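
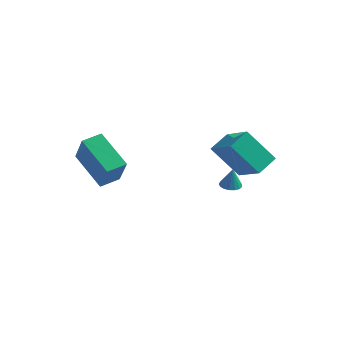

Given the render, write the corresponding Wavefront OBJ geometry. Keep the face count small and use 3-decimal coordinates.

v -4.783 -2.72 2.12
v -3.902 -3.425 3.673
v -4.352 -1.78 2.302
v -3.471 -2.484 3.855
v -3.049 -3.276 0.885
v -2.168 -3.98 2.438
v -2.618 -2.335 1.067
v -1.737 -3.04 2.62
v -0.084 1.502 2.043
v 1.386 0.809 2.927
v 0.134 2.629 2.564
v 1.604 1.935 3.448
v 1.156 2.025 0.392
v 2.626 1.331 1.276
v 1.374 3.151 0.913
v 2.844 2.458 1.797
v 0.025 3.21 -1.15
v 0.464 2.871 -1.22
v 0.175 3.17 -0.01
v 0.571 3.116 -1.225
v 0.553 3.383 -1.213
v 0.414 3.611 -1.187
v 0.186 3.747 -1.152
v -0.08 3.76 -1.116
v -0.321 3.647 -1.088
v -0.483 3.434 -1.074
v -0.529 3.17 -1.078
v -0.448 2.915 -1.098
v -0.259 2.728 -1.129
v -0.005 2.651 -1.166
v 0.256 2.703 -1.199
f 2 4 1
f 5 2 1
f 1 4 3
f 3 5 1
f 2 8 4
f 6 2 5
f 6 8 2
f 4 8 3
f 7 5 3
f 3 8 7
f 7 6 5
f 8 6 7
f 10 12 9
f 13 10 9
f 9 12 11
f 11 13 9
f 10 16 12
f 14 10 13
f 14 16 10
f 12 16 11
f 15 13 11
f 11 16 15
f 15 14 13
f 16 14 15
f 18 17 20
f 18 20 19
f 20 17 21
f 20 21 19
f 21 17 22
f 21 22 19
f 22 17 23
f 22 23 19
f 23 17 24
f 23 24 19
f 24 17 25
f 24 25 19
f 25 17 26
f 25 26 19
f 26 17 27
f 26 27 19
f 27 17 28
f 27 28 19
f 28 17 29
f 28 29 19
f 29 17 30
f 29 30 19
f 30 17 31
f 30 31 19
f 31 17 18
f 31 18 19



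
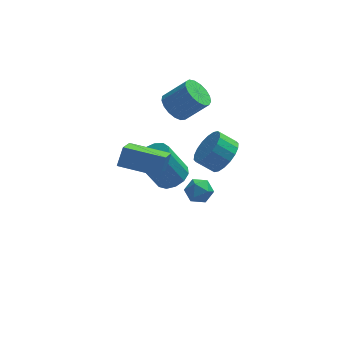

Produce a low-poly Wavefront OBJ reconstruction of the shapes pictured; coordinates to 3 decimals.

v -2.041 -0.653 -1.353
v -1.257 -0.423 -0.929
v -2.196 -0.518 0.857
v -2.979 -0.747 0.433
v -1.502 0.021 -1.034
v -2.441 -0.073 0.752
v -1.918 0.252 -1.241
v -2.857 0.158 0.545
v -2.373 0.195 -1.483
v -3.311 0.101 0.303
v -2.722 -0.131 -1.684
v -3.661 -0.225 0.102
v -2.855 -0.622 -1.78
v -3.794 -0.717 0.006
v -2.73 -1.124 -1.74
v -3.668 -1.218 0.046
v -2.385 -1.476 -1.578
v -3.324 -1.57 0.208
v -1.932 -1.566 -1.344
v -2.87 -1.661 0.442
v -1.512 -1.367 -1.113
v -2.451 -1.461 0.673
v -1.261 -0.941 -0.958
v -2.2 -1.035 0.828
v 0.447 -1.696 0.983
v 0.859 -2.329 1.698
v -0.015 -2.137 2.372
v -0.427 -1.504 1.657
v 1.036 -1.916 1.812
v 0.162 -1.725 2.485
v 1.097 -1.46 1.761
v 0.222 -1.269 2.434
v 1.029 -1.051 1.556
v 0.154 -0.86 2.229
v 0.846 -0.769 1.238
v -0.029 -0.578 1.911
v 0.583 -0.671 0.869
v -0.291 -0.48 1.542
v 0.294 -0.776 0.523
v -0.58 -0.584 1.196
v 0.035 -1.063 0.268
v -0.839 -0.871 0.942
v -0.142 -1.475 0.155
v -1.016 -1.284 0.828
v -0.202 -1.931 0.206
v -1.077 -1.74 0.879
v -0.134 -2.34 0.411
v -1.009 -2.149 1.084
v 0.049 -2.622 0.729
v -0.826 -2.431 1.402
v 0.311 -2.72 1.098
v -0.563 -2.529 1.771
v 0.6 -2.616 1.444
v -0.274 -2.424 2.117
v -4.484 -2.429 1.636
v -4.851 -4.165 2.904
v -4.162 -1.872 2.491
v -4.529 -3.608 3.759
v -2.531 -3.072 1.321
v -2.898 -4.808 2.589
v -2.209 -2.515 2.176
v -2.576 -4.251 3.444
v -1.756 1.945 1.751
v -1.299 2.615 1.34
v -0.127 2.526 2.497
v -0.584 1.855 2.909
v -1.56 2.823 1.62
v -0.388 2.734 2.778
v -1.866 2.83 1.93
v -0.693 2.741 3.088
v -2.146 2.634 2.2
v -0.974 2.545 3.357
v -2.338 2.28 2.366
v -1.165 2.191 3.523
v -2.396 1.849 2.392
v -1.223 1.76 3.549
v -2.307 1.44 2.271
v -1.135 1.351 3.428
v -2.093 1.146 2.031
v -0.92 1.057 3.188
v -1.801 1.036 1.727
v -0.628 0.947 2.884
v -1.499 1.134 1.428
v -0.326 1.045 2.586
v -1.256 1.417 1.204
v -0.083 1.328 2.361
v -1.128 1.821 1.105
v 0.045 1.732 2.262
v -1.143 2.254 1.154
v 0.029 2.165 2.311
v -0.294 1.137 -3.821
v 0.139 0.453 -3.829
v -1.379 0.447 -3.571
v -0.946 -0.237 -3.579
v -0.846 0.298 -2.98
v -0.175 0.724 -3.134
v -1.065 0.176 -4.266
v -0.394 0.602 -4.42
v -0.338 -0.141 -4.105
v -0.202 -0.066 -3.31
v -1.038 0.966 -4.09
v -0.902 1.041 -3.295
f 2 1 5
f 2 5 3
f 3 5 6
f 3 6 4
f 5 1 7
f 5 7 6
f 6 7 8
f 6 8 4
f 7 1 9
f 7 9 8
f 8 9 10
f 8 10 4
f 9 1 11
f 9 11 10
f 10 11 12
f 10 12 4
f 11 1 13
f 11 13 12
f 12 13 14
f 12 14 4
f 13 1 15
f 13 15 14
f 14 15 16
f 14 16 4
f 15 1 17
f 15 17 16
f 16 17 18
f 16 18 4
f 17 1 19
f 17 19 18
f 18 19 20
f 18 20 4
f 19 1 21
f 19 21 20
f 20 21 22
f 20 22 4
f 21 1 23
f 21 23 22
f 22 23 24
f 22 24 4
f 23 1 2
f 23 2 24
f 24 2 3
f 24 3 4
f 26 25 29
f 26 29 27
f 27 29 30
f 27 30 28
f 29 25 31
f 29 31 30
f 30 31 32
f 30 32 28
f 31 25 33
f 31 33 32
f 32 33 34
f 32 34 28
f 33 25 35
f 33 35 34
f 34 35 36
f 34 36 28
f 35 25 37
f 35 37 36
f 36 37 38
f 36 38 28
f 37 25 39
f 37 39 38
f 38 39 40
f 38 40 28
f 39 25 41
f 39 41 40
f 40 41 42
f 40 42 28
f 41 25 43
f 41 43 42
f 42 43 44
f 42 44 28
f 43 25 45
f 43 45 44
f 44 45 46
f 44 46 28
f 45 25 47
f 45 47 46
f 46 47 48
f 46 48 28
f 47 25 49
f 47 49 48
f 48 49 50
f 48 50 28
f 49 25 51
f 49 51 50
f 50 51 52
f 50 52 28
f 51 25 53
f 51 53 52
f 52 53 54
f 52 54 28
f 53 25 26
f 53 26 54
f 54 26 27
f 54 27 28
f 56 58 55
f 59 56 55
f 55 58 57
f 57 59 55
f 56 62 58
f 60 56 59
f 60 62 56
f 58 62 57
f 61 59 57
f 57 62 61
f 61 60 59
f 62 60 61
f 64 63 67
f 64 67 65
f 65 67 68
f 65 68 66
f 67 63 69
f 67 69 68
f 68 69 70
f 68 70 66
f 69 63 71
f 69 71 70
f 70 71 72
f 70 72 66
f 71 63 73
f 71 73 72
f 72 73 74
f 72 74 66
f 73 63 75
f 73 75 74
f 74 75 76
f 74 76 66
f 75 63 77
f 75 77 76
f 76 77 78
f 76 78 66
f 77 63 79
f 77 79 78
f 78 79 80
f 78 80 66
f 79 63 81
f 79 81 80
f 80 81 82
f 80 82 66
f 81 63 83
f 81 83 82
f 82 83 84
f 82 84 66
f 83 63 85
f 83 85 84
f 84 85 86
f 84 86 66
f 85 63 87
f 85 87 86
f 86 87 88
f 86 88 66
f 87 63 89
f 87 89 88
f 88 89 90
f 88 90 66
f 89 63 64
f 89 64 90
f 90 64 65
f 90 65 66
f 91 102 96
f 91 96 92
f 91 92 98
f 91 98 101
f 91 101 102
f 92 96 100
f 96 102 95
f 102 101 93
f 101 98 97
f 98 92 99
f 94 100 95
f 94 95 93
f 94 93 97
f 94 97 99
f 94 99 100
f 95 100 96
f 93 95 102
f 97 93 101
f 99 97 98
f 100 99 92



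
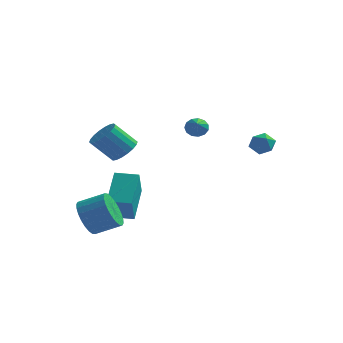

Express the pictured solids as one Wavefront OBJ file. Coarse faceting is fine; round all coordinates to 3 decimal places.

v -3.906 -3.02 -3.927
v -3.416 -3.549 -4.676
v -2.184 -3.249 -4.083
v -2.674 -2.72 -3.333
v -3.429 -3.177 -4.838
v -2.197 -2.877 -4.244
v -3.515 -2.781 -4.86
v -2.283 -2.481 -4.267
v -3.66 -2.421 -4.741
v -2.428 -2.121 -4.147
v -3.842 -2.153 -4.497
v -2.61 -1.853 -3.904
v -4.035 -2.016 -4.167
v -2.803 -1.716 -3.573
v -4.207 -2.033 -3.8
v -2.975 -1.733 -3.207
v -4.334 -2.199 -3.452
v -3.102 -1.899 -2.859
v -4.396 -2.491 -3.177
v -3.164 -2.191 -2.584
v -4.383 -2.863 -3.016
v -3.151 -2.563 -2.422
v -4.297 -3.259 -2.993
v -3.065 -2.959 -2.4
v -4.152 -3.619 -3.113
v -2.92 -3.319 -2.519
v -3.97 -3.887 -3.356
v -2.738 -3.587 -2.763
v -3.777 -4.024 -3.687
v -2.545 -3.724 -3.093
v -3.605 -4.007 -4.053
v -2.373 -3.707 -3.46
v -3.478 -3.841 -4.401
v -2.246 -3.541 -3.808
v -2.579 -1.44 -0.011
v -1.936 -1.589 0.475
v -2.879 -1.99 1.598
v -3.521 -1.84 1.111
v -2.007 -1.238 0.541
v -2.95 -1.639 1.664
v -2.191 -0.926 0.497
v -3.134 -1.327 1.62
v -2.453 -0.716 0.353
v -3.396 -1.117 1.476
v -2.739 -0.649 0.136
v -3.682 -1.05 1.259
v -2.993 -0.739 -0.109
v -3.936 -1.14 1.013
v -3.165 -0.968 -0.336
v -4.108 -1.368 0.787
v -3.221 -1.29 -0.498
v -4.164 -1.691 0.625
v -3.15 -1.641 -0.564
v -4.093 -2.042 0.559
v -2.966 -1.953 -0.52
v -3.909 -2.354 0.603
v -2.704 -2.163 -0.376
v -3.647 -2.564 0.747
v -2.418 -2.23 -0.159
v -3.361 -2.631 0.964
v -2.164 -2.14 0.087
v -3.107 -2.541 1.209
v -1.992 -1.912 0.313
v -2.935 -2.312 1.436
v 2.534 3.326 -0.904
v 3.239 3.21 -0.91
v 2.441 2.71 0.07
v 3.146 2.594 0.064
v 2.893 3.25 0.193
v 2.95 3.631 -0.41
v 2.73 2.289 -0.43
v 2.787 2.67 -1.033
v 3.36 2.569 -0.617
v 3.461 3.163 -0.232
v 2.219 2.757 -0.608
v 2.32 3.351 -0.223
v 0.927 -1.444 1.812
v 1.463 -1.353 1.68
v 1.233 -2.416 2.388
v 1.413 -1.206 1.954
v 1.209 -1.135 2.184
v 0.915 -1.162 2.296
v 0.625 -1.278 2.254
v 0.43 -1.447 2.072
v 0.393 -1.616 1.807
v 0.526 -1.73 1.544
v 0.786 -1.753 1.367
v 1.09 -1.678 1.33
v 1.342 -1.529 1.447
v -3.719 -0.431 -4.816
v -3.447 -1.55 -3.343
v -3.915 1.193 -3.548
v -3.642 0.074 -2.074
v -2.538 -0.234 -4.886
v -2.265 -1.353 -3.412
v -2.733 1.39 -3.617
v -2.461 0.271 -2.144
f 2 1 5
f 2 5 3
f 3 5 6
f 3 6 4
f 5 1 7
f 5 7 6
f 6 7 8
f 6 8 4
f 7 1 9
f 7 9 8
f 8 9 10
f 8 10 4
f 9 1 11
f 9 11 10
f 10 11 12
f 10 12 4
f 11 1 13
f 11 13 12
f 12 13 14
f 12 14 4
f 13 1 15
f 13 15 14
f 14 15 16
f 14 16 4
f 15 1 17
f 15 17 16
f 16 17 18
f 16 18 4
f 17 1 19
f 17 19 18
f 18 19 20
f 18 20 4
f 19 1 21
f 19 21 20
f 20 21 22
f 20 22 4
f 21 1 23
f 21 23 22
f 22 23 24
f 22 24 4
f 23 1 25
f 23 25 24
f 24 25 26
f 24 26 4
f 25 1 27
f 25 27 26
f 26 27 28
f 26 28 4
f 27 1 29
f 27 29 28
f 28 29 30
f 28 30 4
f 29 1 31
f 29 31 30
f 30 31 32
f 30 32 4
f 31 1 33
f 31 33 32
f 32 33 34
f 32 34 4
f 33 1 2
f 33 2 34
f 34 2 3
f 34 3 4
f 36 35 39
f 36 39 37
f 37 39 40
f 37 40 38
f 39 35 41
f 39 41 40
f 40 41 42
f 40 42 38
f 41 35 43
f 41 43 42
f 42 43 44
f 42 44 38
f 43 35 45
f 43 45 44
f 44 45 46
f 44 46 38
f 45 35 47
f 45 47 46
f 46 47 48
f 46 48 38
f 47 35 49
f 47 49 48
f 48 49 50
f 48 50 38
f 49 35 51
f 49 51 50
f 50 51 52
f 50 52 38
f 51 35 53
f 51 53 52
f 52 53 54
f 52 54 38
f 53 35 55
f 53 55 54
f 54 55 56
f 54 56 38
f 55 35 57
f 55 57 56
f 56 57 58
f 56 58 38
f 57 35 59
f 57 59 58
f 58 59 60
f 58 60 38
f 59 35 61
f 59 61 60
f 60 61 62
f 60 62 38
f 61 35 63
f 61 63 62
f 62 63 64
f 62 64 38
f 63 35 36
f 63 36 64
f 64 36 37
f 64 37 38
f 65 76 70
f 65 70 66
f 65 66 72
f 65 72 75
f 65 75 76
f 66 70 74
f 70 76 69
f 76 75 67
f 75 72 71
f 72 66 73
f 68 74 69
f 68 69 67
f 68 67 71
f 68 71 73
f 68 73 74
f 69 74 70
f 67 69 76
f 71 67 75
f 73 71 72
f 74 73 66
f 78 77 80
f 78 80 79
f 80 77 81
f 80 81 79
f 81 77 82
f 81 82 79
f 82 77 83
f 82 83 79
f 83 77 84
f 83 84 79
f 84 77 85
f 84 85 79
f 85 77 86
f 85 86 79
f 86 77 87
f 86 87 79
f 87 77 88
f 87 88 79
f 88 77 89
f 88 89 79
f 89 77 78
f 89 78 79
f 91 93 90
f 94 91 90
f 90 93 92
f 92 94 90
f 91 97 93
f 95 91 94
f 95 97 91
f 93 97 92
f 96 94 92
f 92 97 96
f 96 95 94
f 97 95 96



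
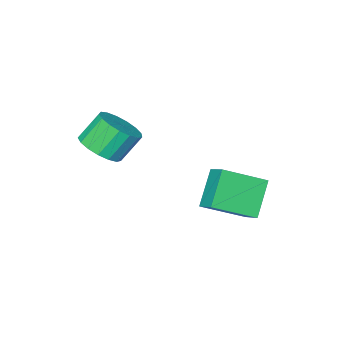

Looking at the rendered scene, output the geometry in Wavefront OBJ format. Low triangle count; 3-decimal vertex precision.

v -2.513 -0.735 -2.384
v -2.258 0.235 -1.763
v -1.37 -0.135 -3.792
v -1.115 0.835 -3.171
v -0.885 -1.735 -1.489
v -0.63 -0.765 -0.868
v 0.258 -1.135 -2.897
v 0.513 -0.165 -2.276
v 3.371 -3.595 0.736
v 3.969 -4.205 1.328
v 3.108 -3.915 2.497
v 2.509 -3.305 1.904
v 4.178 -3.755 1.371
v 3.317 -3.466 2.539
v 4.202 -3.269 1.268
v 3.341 -2.979 2.436
v 4.036 -2.857 1.043
v 3.175 -2.568 2.212
v 3.717 -2.614 0.748
v 2.856 -2.325 1.917
v 3.319 -2.596 0.45
v 2.458 -2.307 1.619
v 2.932 -2.807 0.218
v 2.071 -2.517 1.386
v 2.646 -3.198 0.104
v 1.785 -2.908 1.272
v 2.526 -3.68 0.135
v 1.665 -3.39 1.303
v 2.599 -4.143 0.303
v 1.738 -3.853 1.472
v 2.849 -4.48 0.571
v 1.988 -4.19 1.739
v 3.219 -4.614 0.877
v 2.358 -4.324 2.045
v 3.623 -4.515 1.15
v 2.762 -4.225 2.318
f 2 4 1
f 5 2 1
f 1 4 3
f 3 5 1
f 2 8 4
f 6 2 5
f 6 8 2
f 4 8 3
f 7 5 3
f 3 8 7
f 7 6 5
f 8 6 7
f 10 9 13
f 10 13 11
f 11 13 14
f 11 14 12
f 13 9 15
f 13 15 14
f 14 15 16
f 14 16 12
f 15 9 17
f 15 17 16
f 16 17 18
f 16 18 12
f 17 9 19
f 17 19 18
f 18 19 20
f 18 20 12
f 19 9 21
f 19 21 20
f 20 21 22
f 20 22 12
f 21 9 23
f 21 23 22
f 22 23 24
f 22 24 12
f 23 9 25
f 23 25 24
f 24 25 26
f 24 26 12
f 25 9 27
f 25 27 26
f 26 27 28
f 26 28 12
f 27 9 29
f 27 29 28
f 28 29 30
f 28 30 12
f 29 9 31
f 29 31 30
f 30 31 32
f 30 32 12
f 31 9 33
f 31 33 32
f 32 33 34
f 32 34 12
f 33 9 35
f 33 35 34
f 34 35 36
f 34 36 12
f 35 9 10
f 35 10 36
f 36 10 11
f 36 11 12



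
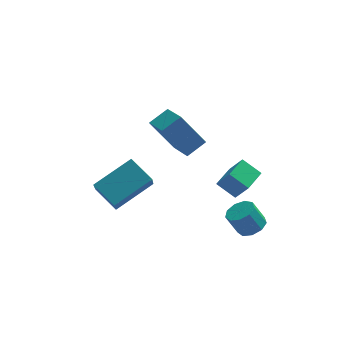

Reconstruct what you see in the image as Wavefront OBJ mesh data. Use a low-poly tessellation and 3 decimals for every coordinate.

v 3.881 -2.429 -4.251
v 4.493 -2.6 -3.914
v 3.952 -2.521 -2.891
v 3.339 -2.351 -3.229
v 4.462 -2.112 -3.968
v 3.92 -2.033 -2.946
v 4.158 -1.772 -4.155
v 3.617 -1.693 -3.132
v 3.725 -1.74 -4.387
v 3.183 -1.661 -3.364
v 3.365 -2.03 -4.556
v 2.823 -1.951 -3.533
v 3.246 -2.508 -4.582
v 2.704 -2.429 -3.559
v 3.424 -2.948 -4.453
v 2.883 -2.869 -3.43
v 3.816 -3.146 -4.23
v 3.275 -3.067 -3.208
v 4.238 -3.009 -4.017
v 3.697 -2.93 -2.995
v 1.372 1.844 -2.835
v 0.247 2.082 -1.199
v 0.869 3.312 -3.395
v -0.256 3.55 -1.759
v 2.256 2.35 -2.301
v 1.131 2.588 -0.665
v 1.753 3.818 -2.861
v 0.628 4.056 -1.225
v 3.601 -3.09 -1.057
v 2.82 -2.649 -0.456
v 3.094 -2.66 -2.032
v 2.313 -2.219 -1.431
v 4.267 -2.061 -0.949
v 3.486 -1.62 -0.348
v 3.76 -1.631 -1.924
v 2.979 -1.19 -1.323
v -2.874 -1.35 -2.223
v -2.967 -2.272 -1.134
v -1.201 -0.454 -1.322
v -1.295 -1.376 -0.233
v -2.025 -2.244 -2.907
v -2.119 -3.166 -1.818
v -0.353 -1.348 -2.006
v -0.446 -2.27 -0.917
f 2 1 5
f 2 5 3
f 3 5 6
f 3 6 4
f 5 1 7
f 5 7 6
f 6 7 8
f 6 8 4
f 7 1 9
f 7 9 8
f 8 9 10
f 8 10 4
f 9 1 11
f 9 11 10
f 10 11 12
f 10 12 4
f 11 1 13
f 11 13 12
f 12 13 14
f 12 14 4
f 13 1 15
f 13 15 14
f 14 15 16
f 14 16 4
f 15 1 17
f 15 17 16
f 16 17 18
f 16 18 4
f 17 1 19
f 17 19 18
f 18 19 20
f 18 20 4
f 19 1 2
f 19 2 20
f 20 2 3
f 20 3 4
f 22 24 21
f 25 22 21
f 21 24 23
f 23 25 21
f 22 28 24
f 26 22 25
f 26 28 22
f 24 28 23
f 27 25 23
f 23 28 27
f 27 26 25
f 28 26 27
f 30 32 29
f 33 30 29
f 29 32 31
f 31 33 29
f 30 36 32
f 34 30 33
f 34 36 30
f 32 36 31
f 35 33 31
f 31 36 35
f 35 34 33
f 36 34 35
f 38 40 37
f 41 38 37
f 37 40 39
f 39 41 37
f 38 44 40
f 42 38 41
f 42 44 38
f 40 44 39
f 43 41 39
f 39 44 43
f 43 42 41
f 44 42 43



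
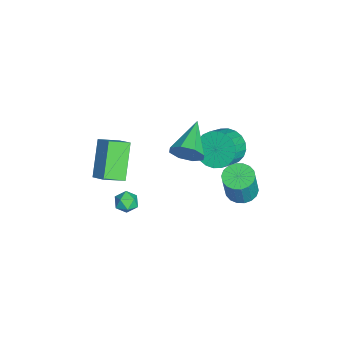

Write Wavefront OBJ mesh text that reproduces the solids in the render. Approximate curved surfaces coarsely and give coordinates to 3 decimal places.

v 3.722 -0.895 -1.253
v 4.112 -1.354 -1.03
v 2.908 -1.526 -1.13
v 3.298 -1.985 -0.907
v 3.193 -1.457 -0.559
v 3.696 -1.066 -0.635
v 3.324 -1.814 -1.525
v 3.827 -1.423 -1.601
v 3.865 -1.921 -1.199
v 3.785 -1.701 -0.602
v 3.235 -1.179 -1.558
v 3.155 -0.959 -0.961
v 1.472 1.348 0.595
v 1.834 1.729 1.326
v -0.392 1.832 1.265
v 1.762 2.174 0.805
v 1.521 2.135 0.161
v 1.251 1.636 -0.229
v 1.111 0.968 -0.136
v 1.183 0.522 0.384
v 1.424 0.561 1.028
v 1.694 1.061 1.418
v -2.024 3.268 -2.595
v -1.281 3.555 -3.31
v -0.313 3.018 -2.52
v -1.056 2.732 -1.805
v -1.294 3.893 -3.066
v -0.326 3.356 -2.275
v -1.417 4.136 -2.75
v -0.449 3.599 -1.959
v -1.633 4.247 -2.41
v -0.665 3.71 -1.62
v -1.908 4.209 -2.098
v -0.94 3.672 -1.308
v -2.201 4.028 -1.863
v -1.233 3.491 -1.072
v -2.467 3.731 -1.738
v -1.499 3.194 -0.948
v -2.666 3.364 -1.744
v -1.698 2.827 -0.954
v -2.767 2.982 -1.88
v -1.799 2.445 -1.09
v -2.754 2.644 -2.125
v -1.786 2.107 -1.334
v -2.631 2.401 -2.441
v -1.663 1.864 -1.65
v -2.415 2.29 -2.78
v -1.447 1.753 -1.99
v -2.14 2.328 -3.092
v -1.172 1.791 -2.302
v -1.847 2.509 -3.328
v -0.879 1.972 -2.537
v -1.581 2.806 -3.452
v -0.613 2.269 -2.662
v -1.382 3.173 -3.446
v -0.414 2.636 -2.656
v 0.339 -2.164 -2.766
v 0.718 -3.196 -2.261
v -1.147 -1.958 -1.225
v -0.768 -2.99 -0.721
v 1.068 -1.59 -2.139
v 1.447 -2.622 -1.635
v -0.418 -1.384 -0.599
v -0.039 -2.416 -0.094
v 0.089 4.04 -3.941
v 0.885 4.172 -4.135
v 1.328 3.971 -2.454
v 0.531 3.84 -2.259
v 0.761 4.512 -4.061
v 1.204 4.312 -2.38
v 0.503 4.759 -3.964
v 0.946 4.558 -2.283
v 0.164 4.863 -3.862
v 0.607 4.663 -2.181
v -0.19 4.804 -3.776
v 0.253 4.604 -2.095
v -0.489 4.594 -3.722
v -0.046 4.394 -2.041
v -0.674 4.275 -3.712
v -0.231 4.074 -2.031
v -0.708 3.909 -3.746
v -0.265 3.708 -2.065
v -0.584 3.568 -3.82
v -0.141 3.368 -2.139
v -0.326 3.322 -3.917
v 0.117 3.121 -2.236
v 0.013 3.217 -4.019
v 0.456 3.017 -2.338
v 0.367 3.276 -4.105
v 0.81 3.076 -2.424
v 0.666 3.486 -4.159
v 1.109 3.286 -2.478
v 0.851 3.806 -4.169
v 1.294 3.605 -2.488
f 1 12 6
f 1 6 2
f 1 2 8
f 1 8 11
f 1 11 12
f 2 6 10
f 6 12 5
f 12 11 3
f 11 8 7
f 8 2 9
f 4 10 5
f 4 5 3
f 4 3 7
f 4 7 9
f 4 9 10
f 5 10 6
f 3 5 12
f 7 3 11
f 9 7 8
f 10 9 2
f 14 13 16
f 14 16 15
f 16 13 17
f 16 17 15
f 17 13 18
f 17 18 15
f 18 13 19
f 18 19 15
f 19 13 20
f 19 20 15
f 20 13 21
f 20 21 15
f 21 13 22
f 21 22 15
f 22 13 14
f 22 14 15
f 24 23 27
f 24 27 25
f 25 27 28
f 25 28 26
f 27 23 29
f 27 29 28
f 28 29 30
f 28 30 26
f 29 23 31
f 29 31 30
f 30 31 32
f 30 32 26
f 31 23 33
f 31 33 32
f 32 33 34
f 32 34 26
f 33 23 35
f 33 35 34
f 34 35 36
f 34 36 26
f 35 23 37
f 35 37 36
f 36 37 38
f 36 38 26
f 37 23 39
f 37 39 38
f 38 39 40
f 38 40 26
f 39 23 41
f 39 41 40
f 40 41 42
f 40 42 26
f 41 23 43
f 41 43 42
f 42 43 44
f 42 44 26
f 43 23 45
f 43 45 44
f 44 45 46
f 44 46 26
f 45 23 47
f 45 47 46
f 46 47 48
f 46 48 26
f 47 23 49
f 47 49 48
f 48 49 50
f 48 50 26
f 49 23 51
f 49 51 50
f 50 51 52
f 50 52 26
f 51 23 53
f 51 53 52
f 52 53 54
f 52 54 26
f 53 23 55
f 53 55 54
f 54 55 56
f 54 56 26
f 55 23 24
f 55 24 56
f 56 24 25
f 56 25 26
f 58 60 57
f 61 58 57
f 57 60 59
f 59 61 57
f 58 64 60
f 62 58 61
f 62 64 58
f 60 64 59
f 63 61 59
f 59 64 63
f 63 62 61
f 64 62 63
f 66 65 69
f 66 69 67
f 67 69 70
f 67 70 68
f 69 65 71
f 69 71 70
f 70 71 72
f 70 72 68
f 71 65 73
f 71 73 72
f 72 73 74
f 72 74 68
f 73 65 75
f 73 75 74
f 74 75 76
f 74 76 68
f 75 65 77
f 75 77 76
f 76 77 78
f 76 78 68
f 77 65 79
f 77 79 78
f 78 79 80
f 78 80 68
f 79 65 81
f 79 81 80
f 80 81 82
f 80 82 68
f 81 65 83
f 81 83 82
f 82 83 84
f 82 84 68
f 83 65 85
f 83 85 84
f 84 85 86
f 84 86 68
f 85 65 87
f 85 87 86
f 86 87 88
f 86 88 68
f 87 65 89
f 87 89 88
f 88 89 90
f 88 90 68
f 89 65 91
f 89 91 90
f 90 91 92
f 90 92 68
f 91 65 93
f 91 93 92
f 92 93 94
f 92 94 68
f 93 65 66
f 93 66 94
f 94 66 67
f 94 67 68



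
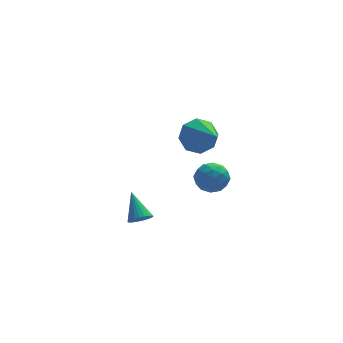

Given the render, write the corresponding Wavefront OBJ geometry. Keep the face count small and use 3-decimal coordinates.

v -3.76 -1.893 -0.795
v -3.445 -2.177 -0.444
v -3.98 -0.867 0.235
v -3.299 -2.051 -0.539
v -3.224 -1.901 -0.672
v -3.229 -1.749 -0.824
v -3.316 -1.62 -0.972
v -3.47 -1.532 -1.092
v -3.668 -1.499 -1.168
v -3.88 -1.526 -1.186
v -4.074 -1.609 -1.145
v -4.22 -1.735 -1.051
v -4.296 -1.885 -0.918
v -4.29 -2.036 -0.766
v -4.203 -2.166 -0.618
v -4.049 -2.254 -0.497
v -3.851 -2.287 -0.422
v -3.639 -2.26 -0.403
v -1.104 -1.639 2.073
v -0.674 -1.304 1.489
v -0.966 -2.796 1.511
v -0.536 -2.461 0.927
v -0.237 -2.508 1.666
v -0.322 -1.794 2.014
v -1.318 -2.306 0.986
v -1.403 -1.592 1.334
v -0.806 -1.716 0.817
v -0.138 -1.841 1.237
v -1.502 -2.259 1.763
v -0.834 -2.384 2.183
v -0.901 -1.37 1.83
v -0.739 -2.73 1.17
v -0.563 -2.758 1.604
v -0.311 -2.561 1.261
v -0.694 -1.658 2.139
v -0.441 -1.461 1.795
v -0.185 -2.169 1.9
v -1.199 -2.639 1.205
v -0.946 -2.442 0.861
v -1.329 -1.539 1.739
v -1.077 -1.342 1.396
v -1.455 -1.931 1.1
v -0.726 -1.416 1.092
v -0.645 -2.095 0.762
v -1.105 -2.005 0.797
v -1.155 -1.584 1.001
v -0.333 -1.489 1.339
v -0.252 -2.169 1.009
v -0.076 -2.197 1.443
v -0.126 -1.777 1.648
v -0.411 -1.731 0.944
v -1.388 -1.931 1.991
v -1.307 -2.611 1.661
v -1.514 -2.323 1.352
v -1.564 -1.903 1.557
v -0.995 -2.005 2.238
v -0.914 -2.684 1.908
v -0.485 -2.516 1.999
v -0.535 -2.095 2.203
v -1.229 -2.369 2.056
v -0.265 3.825 0.483
v 0.408 3.692 -0.217
v 0.265 2.215 1.297
v 0.675 4.076 0.368
v 0.392 4.314 1.021
v -0.276 4.264 1.359
v -0.938 3.958 1.183
v -1.205 3.573 0.597
v -0.922 3.336 -0.056
v -0.254 3.385 -0.393
f 2 1 4
f 2 4 3
f 4 1 5
f 4 5 3
f 5 1 6
f 5 6 3
f 6 1 7
f 6 7 3
f 7 1 8
f 7 8 3
f 8 1 9
f 8 9 3
f 9 1 10
f 9 10 3
f 10 1 11
f 10 11 3
f 11 1 12
f 11 12 3
f 12 1 13
f 12 13 3
f 13 1 14
f 13 14 3
f 14 1 15
f 14 15 3
f 15 1 16
f 15 16 3
f 16 1 17
f 16 17 3
f 17 1 18
f 17 18 3
f 18 1 2
f 18 2 3
f 19 56 35
f 56 30 59
f 35 59 24
f 56 59 35
f 19 35 31
f 35 24 36
f 31 36 20
f 35 36 31
f 19 31 40
f 31 20 41
f 40 41 26
f 31 41 40
f 19 40 52
f 40 26 55
f 52 55 29
f 40 55 52
f 19 52 56
f 52 29 60
f 56 60 30
f 52 60 56
f 20 36 47
f 36 24 50
f 47 50 28
f 36 50 47
f 24 59 37
f 59 30 58
f 37 58 23
f 59 58 37
f 30 60 57
f 60 29 53
f 57 53 21
f 60 53 57
f 29 55 54
f 55 26 42
f 54 42 25
f 55 42 54
f 26 41 46
f 41 20 43
f 46 43 27
f 41 43 46
f 22 48 34
f 48 28 49
f 34 49 23
f 48 49 34
f 22 34 32
f 34 23 33
f 32 33 21
f 34 33 32
f 22 32 39
f 32 21 38
f 39 38 25
f 32 38 39
f 22 39 44
f 39 25 45
f 44 45 27
f 39 45 44
f 22 44 48
f 44 27 51
f 48 51 28
f 44 51 48
f 23 49 37
f 49 28 50
f 37 50 24
f 49 50 37
f 21 33 57
f 33 23 58
f 57 58 30
f 33 58 57
f 25 38 54
f 38 21 53
f 54 53 29
f 38 53 54
f 27 45 46
f 45 25 42
f 46 42 26
f 45 42 46
f 28 51 47
f 51 27 43
f 47 43 20
f 51 43 47
f 62 61 64
f 62 64 63
f 64 61 65
f 64 65 63
f 65 61 66
f 65 66 63
f 66 61 67
f 66 67 63
f 67 61 68
f 67 68 63
f 68 61 69
f 68 69 63
f 69 61 70
f 69 70 63
f 70 61 62
f 70 62 63



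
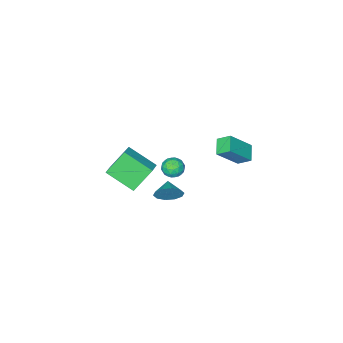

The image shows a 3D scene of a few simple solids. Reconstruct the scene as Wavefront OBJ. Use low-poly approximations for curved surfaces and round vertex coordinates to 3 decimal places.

v 0.532 -3.218 -2.914
v 1.002 -3.228 -2.101
v -0.052 -4.002 -2.586
v 0.551 -2.867 -2.043
v 0.092 -2.641 -2.317
v -0.199 -2.635 -2.82
v -0.211 -2.852 -3.359
v 0.061 -3.209 -3.728
v 0.512 -3.57 -3.786
v 0.971 -3.796 -3.511
v 1.262 -3.802 -3.008
v 1.274 -3.585 -2.47
v -0.847 -3.541 -1.064
v -0.502 -3.308 -1.71
v -0.418 -4.692 -1.25
v -0.073 -4.459 -1.896
v 0.184 -4.217 -1.214
v -0.081 -3.506 -1.099
v -0.839 -4.494 -1.861
v -1.104 -3.783 -1.746
v -0.497 -3.897 -2.202
v 0.135 -3.726 -1.802
v -1.055 -4.274 -1.158
v -0.423 -4.103 -0.758
v -0.712 -3.324 -1.371
v -0.208 -4.676 -1.589
v -0.057 -4.534 -1.189
v 0.146 -4.397 -1.568
v -0.465 -3.44 -1.012
v -0.262 -3.303 -1.391
v 0.142 -3.837 -1.1
v -0.658 -4.697 -1.569
v -0.455 -4.56 -1.948
v -1.066 -3.603 -1.392
v -0.863 -3.466 -1.771
v -1.062 -4.163 -1.86
v -0.507 -3.533 -2.039
v -0.255 -4.209 -2.148
v -0.705 -4.23 -2.128
v -0.861 -3.812 -2.061
v -0.135 -3.432 -1.804
v 0.117 -4.109 -1.913
v 0.268 -3.967 -1.513
v 0.113 -3.549 -1.445
v -0.132 -3.779 -2.093
v -1.037 -3.891 -1.047
v -0.785 -4.568 -1.156
v -1.033 -4.451 -1.515
v -1.188 -4.033 -1.447
v -0.665 -3.791 -0.812
v -0.413 -4.467 -0.921
v -0.059 -4.188 -0.899
v -0.215 -3.77 -0.832
v -0.788 -4.221 -0.867
v 3.79 -2.072 1.055
v 4.5 -3.715 1.991
v 2.668 -1.728 2.511
v 3.378 -3.371 3.447
v 4.602 -1.449 1.533
v 5.312 -3.092 2.469
v 3.48 -1.105 2.989
v 4.19 -2.748 3.925
v -4.596 -1.58 -0.064
v -3.216 -1.972 1.442
v -3.871 -0.785 -0.522
v -2.49 -1.177 0.983
v -4.17 -2.303 -0.643
v -2.789 -2.695 0.862
v -3.444 -1.508 -1.102
v -2.064 -1.9 0.404
f 2 1 4
f 2 4 3
f 4 1 5
f 4 5 3
f 5 1 6
f 5 6 3
f 6 1 7
f 6 7 3
f 7 1 8
f 7 8 3
f 8 1 9
f 8 9 3
f 9 1 10
f 9 10 3
f 10 1 11
f 10 11 3
f 11 1 12
f 11 12 3
f 12 1 2
f 12 2 3
f 13 50 29
f 50 24 53
f 29 53 18
f 50 53 29
f 13 29 25
f 29 18 30
f 25 30 14
f 29 30 25
f 13 25 34
f 25 14 35
f 34 35 20
f 25 35 34
f 13 34 46
f 34 20 49
f 46 49 23
f 34 49 46
f 13 46 50
f 46 23 54
f 50 54 24
f 46 54 50
f 14 30 41
f 30 18 44
f 41 44 22
f 30 44 41
f 18 53 31
f 53 24 52
f 31 52 17
f 53 52 31
f 24 54 51
f 54 23 47
f 51 47 15
f 54 47 51
f 23 49 48
f 49 20 36
f 48 36 19
f 49 36 48
f 20 35 40
f 35 14 37
f 40 37 21
f 35 37 40
f 16 42 28
f 42 22 43
f 28 43 17
f 42 43 28
f 16 28 26
f 28 17 27
f 26 27 15
f 28 27 26
f 16 26 33
f 26 15 32
f 33 32 19
f 26 32 33
f 16 33 38
f 33 19 39
f 38 39 21
f 33 39 38
f 16 38 42
f 38 21 45
f 42 45 22
f 38 45 42
f 17 43 31
f 43 22 44
f 31 44 18
f 43 44 31
f 15 27 51
f 27 17 52
f 51 52 24
f 27 52 51
f 19 32 48
f 32 15 47
f 48 47 23
f 32 47 48
f 21 39 40
f 39 19 36
f 40 36 20
f 39 36 40
f 22 45 41
f 45 21 37
f 41 37 14
f 45 37 41
f 56 58 55
f 59 56 55
f 55 58 57
f 57 59 55
f 56 62 58
f 60 56 59
f 60 62 56
f 58 62 57
f 61 59 57
f 57 62 61
f 61 60 59
f 62 60 61
f 64 66 63
f 67 64 63
f 63 66 65
f 65 67 63
f 64 70 66
f 68 64 67
f 68 70 64
f 66 70 65
f 69 67 65
f 65 70 69
f 69 68 67
f 70 68 69



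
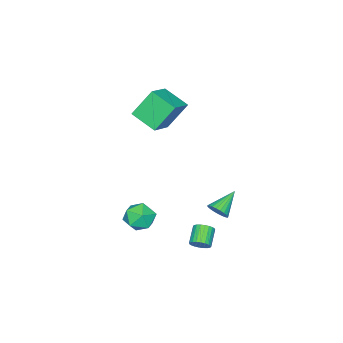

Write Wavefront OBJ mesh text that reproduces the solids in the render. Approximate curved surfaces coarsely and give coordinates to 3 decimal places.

v -3.865 -3.095 4.256
v -2.099 -2.765 5.088
v -3.831 -1.355 3.494
v -2.064 -1.025 4.326
v -2.876 -3.895 2.474
v -1.109 -3.565 3.306
v -2.841 -2.155 1.712
v -1.075 -1.825 2.544
v 0.425 -0.913 -4.627
v 1.403 -0.474 -4.253
v 0.657 -2.366 -3.527
v 1.635 -1.927 -3.153
v 0.649 -1.433 -2.879
v 0.506 -0.535 -3.559
v 1.554 -2.305 -4.221
v 1.411 -1.407 -4.901
v 2.101 -1.334 -4.002
v 1.542 -0.796 -3.173
v 0.518 -2.044 -4.607
v -0.041 -1.506 -3.778
v -0.983 2.879 -2.702
v -0.575 3.04 -2.093
v -2.517 3.041 -1.718
v -0.619 3.307 -2.205
v -0.718 3.509 -2.393
v -0.857 3.614 -2.627
v -1.015 3.608 -2.873
v -1.169 3.491 -3.093
v -1.294 3.28 -3.254
v -1.371 3.008 -3.33
v -1.39 2.717 -3.31
v -1.346 2.45 -3.198
v -1.247 2.249 -3.011
v -1.108 2.143 -2.776
v -0.95 2.149 -2.53
v -0.797 2.267 -2.31
v -0.672 2.477 -2.15
v -0.594 2.749 -2.073
v 1.082 3.071 -4.344
v 1.466 3.084 -3.807
v 0.462 2.662 -3.079
v 0.078 2.649 -3.616
v 1.368 3.322 -3.805
v 0.363 2.9 -3.077
v 1.226 3.522 -3.884
v 0.222 3.1 -3.156
v 1.063 3.653 -4.034
v 0.058 3.231 -3.306
v 0.902 3.696 -4.231
v -0.102 3.274 -3.503
v 0.769 3.643 -4.445
v -0.235 3.221 -3.717
v 0.684 3.503 -4.643
v -0.321 3.082 -3.915
v 0.659 3.298 -4.797
v -0.345 2.876 -4.069
v 0.698 3.058 -4.881
v -0.306 2.636 -4.153
v 0.797 2.82 -4.883
v -0.208 2.398 -4.155
v 0.938 2.62 -4.804
v -0.066 2.198 -4.076
v 1.102 2.489 -4.654
v 0.097 2.067 -3.926
v 1.262 2.446 -4.457
v 0.258 2.024 -3.729
v 1.395 2.499 -4.243
v 0.391 2.077 -3.515
v 1.481 2.638 -4.045
v 0.476 2.217 -3.317
v 1.505 2.844 -3.891
v 0.501 2.422 -3.163
f 2 4 1
f 5 2 1
f 1 4 3
f 3 5 1
f 2 8 4
f 6 2 5
f 6 8 2
f 4 8 3
f 7 5 3
f 3 8 7
f 7 6 5
f 8 6 7
f 9 20 14
f 9 14 10
f 9 10 16
f 9 16 19
f 9 19 20
f 10 14 18
f 14 20 13
f 20 19 11
f 19 16 15
f 16 10 17
f 12 18 13
f 12 13 11
f 12 11 15
f 12 15 17
f 12 17 18
f 13 18 14
f 11 13 20
f 15 11 19
f 17 15 16
f 18 17 10
f 22 21 24
f 22 24 23
f 24 21 25
f 24 25 23
f 25 21 26
f 25 26 23
f 26 21 27
f 26 27 23
f 27 21 28
f 27 28 23
f 28 21 29
f 28 29 23
f 29 21 30
f 29 30 23
f 30 21 31
f 30 31 23
f 31 21 32
f 31 32 23
f 32 21 33
f 32 33 23
f 33 21 34
f 33 34 23
f 34 21 35
f 34 35 23
f 35 21 36
f 35 36 23
f 36 21 37
f 36 37 23
f 37 21 38
f 37 38 23
f 38 21 22
f 38 22 23
f 40 39 43
f 40 43 41
f 41 43 44
f 41 44 42
f 43 39 45
f 43 45 44
f 44 45 46
f 44 46 42
f 45 39 47
f 45 47 46
f 46 47 48
f 46 48 42
f 47 39 49
f 47 49 48
f 48 49 50
f 48 50 42
f 49 39 51
f 49 51 50
f 50 51 52
f 50 52 42
f 51 39 53
f 51 53 52
f 52 53 54
f 52 54 42
f 53 39 55
f 53 55 54
f 54 55 56
f 54 56 42
f 55 39 57
f 55 57 56
f 56 57 58
f 56 58 42
f 57 39 59
f 57 59 58
f 58 59 60
f 58 60 42
f 59 39 61
f 59 61 60
f 60 61 62
f 60 62 42
f 61 39 63
f 61 63 62
f 62 63 64
f 62 64 42
f 63 39 65
f 63 65 64
f 64 65 66
f 64 66 42
f 65 39 67
f 65 67 66
f 66 67 68
f 66 68 42
f 67 39 69
f 67 69 68
f 68 69 70
f 68 70 42
f 69 39 71
f 69 71 70
f 70 71 72
f 70 72 42
f 71 39 40
f 71 40 72
f 72 40 41
f 72 41 42



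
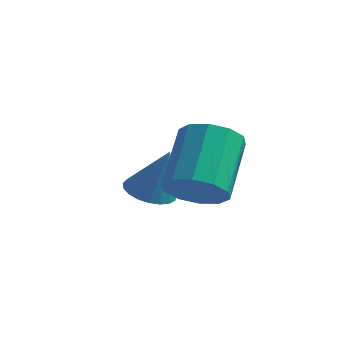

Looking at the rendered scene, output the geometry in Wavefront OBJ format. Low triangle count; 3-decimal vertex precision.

v 0.254 -0.411 -3.605
v 0.991 -0.544 -3.886
v 0.886 -0.349 -1.975
v 0.973 -0.211 -3.892
v 0.831 0.086 -3.848
v 0.589 0.298 -3.762
v 0.29 0.387 -3.649
v -0.017 0.338 -3.529
v -0.276 0.16 -3.421
v -0.444 -0.117 -3.346
v -0.491 -0.445 -3.315
v -0.41 -0.767 -3.334
v -0.213 -1.027 -3.401
v 0.064 -1.181 -3.502
v 0.373 -1.202 -3.622
v 0.662 -1.086 -3.738
v 0.881 -0.853 -3.832
v 3.112 -2.626 -2.191
v 3.876 -2.17 -2.459
v 3.453 -0.638 -1.056
v 2.688 -1.094 -0.789
v 3.439 -1.991 -2.786
v 3.016 -0.459 -1.384
v 2.877 -2.055 -2.886
v 2.454 -0.522 -1.484
v 2.404 -2.337 -2.721
v 1.981 -0.804 -1.318
v 2.202 -2.729 -2.353
v 1.778 -1.197 -0.95
v 2.347 -3.082 -1.924
v 1.924 -1.55 -0.521
v 2.784 -3.261 -1.596
v 2.361 -1.729 -0.194
v 3.346 -3.198 -1.496
v 2.923 -1.665 -0.094
v 3.819 -2.916 -1.662
v 3.396 -1.383 -0.259
v 4.022 -2.523 -2.03
v 3.598 -0.991 -0.627
f 2 1 4
f 2 4 3
f 4 1 5
f 4 5 3
f 5 1 6
f 5 6 3
f 6 1 7
f 6 7 3
f 7 1 8
f 7 8 3
f 8 1 9
f 8 9 3
f 9 1 10
f 9 10 3
f 10 1 11
f 10 11 3
f 11 1 12
f 11 12 3
f 12 1 13
f 12 13 3
f 13 1 14
f 13 14 3
f 14 1 15
f 14 15 3
f 15 1 16
f 15 16 3
f 16 1 17
f 16 17 3
f 17 1 2
f 17 2 3
f 19 18 22
f 19 22 20
f 20 22 23
f 20 23 21
f 22 18 24
f 22 24 23
f 23 24 25
f 23 25 21
f 24 18 26
f 24 26 25
f 25 26 27
f 25 27 21
f 26 18 28
f 26 28 27
f 27 28 29
f 27 29 21
f 28 18 30
f 28 30 29
f 29 30 31
f 29 31 21
f 30 18 32
f 30 32 31
f 31 32 33
f 31 33 21
f 32 18 34
f 32 34 33
f 33 34 35
f 33 35 21
f 34 18 36
f 34 36 35
f 35 36 37
f 35 37 21
f 36 18 38
f 36 38 37
f 37 38 39
f 37 39 21
f 38 18 19
f 38 19 39
f 39 19 20
f 39 20 21



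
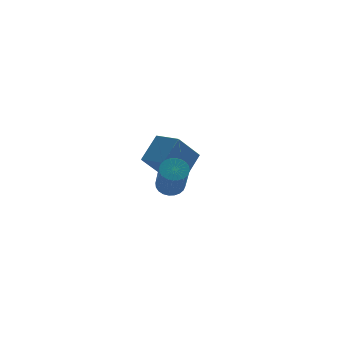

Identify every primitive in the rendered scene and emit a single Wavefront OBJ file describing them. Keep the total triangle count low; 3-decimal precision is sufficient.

v -1.946 2.361 -1.564
v -1.256 3.185 -0.636
v -2.744 3.215 -1.729
v -2.053 4.039 -0.801
v -1.027 2.981 -2.799
v -0.336 3.805 -1.871
v -1.824 3.835 -2.964
v -1.134 4.659 -2.036
v -1.916 -0.108 -1.525
v -1.596 -0.458 -1.842
v -1.585 -1.762 -0.392
v -1.904 -1.412 -0.075
v -1.44 -0.34 -1.737
v -1.429 -1.644 -0.287
v -1.356 -0.186 -1.6
v -1.345 -1.49 -0.15
v -1.357 -0.021 -1.451
v -1.346 -1.325 -0.001
v -1.443 0.131 -1.313
v -1.432 -1.173 0.136
v -1.602 0.247 -1.208
v -1.59 -1.057 0.242
v -1.807 0.309 -1.151
v -1.796 -0.996 0.299
v -2.03 0.307 -1.151
v -2.019 -0.997 0.299
v -2.235 0.242 -1.208
v -2.224 -1.062 0.242
v -2.391 0.124 -1.313
v -2.38 -1.18 0.137
v -2.475 -0.03 -1.45
v -2.464 -1.334 -0
v -2.474 -0.195 -1.599
v -2.463 -1.499 -0.149
v -2.388 -0.347 -1.736
v -2.377 -1.651 -0.287
v -2.23 -0.463 -1.842
v -2.218 -1.767 -0.392
v -2.024 -0.524 -1.899
v -2.013 -1.829 -0.449
v -1.801 -0.523 -1.899
v -1.79 -1.827 -0.449
f 2 4 1
f 5 2 1
f 1 4 3
f 3 5 1
f 2 8 4
f 6 2 5
f 6 8 2
f 4 8 3
f 7 5 3
f 3 8 7
f 7 6 5
f 8 6 7
f 10 9 13
f 10 13 11
f 11 13 14
f 11 14 12
f 13 9 15
f 13 15 14
f 14 15 16
f 14 16 12
f 15 9 17
f 15 17 16
f 16 17 18
f 16 18 12
f 17 9 19
f 17 19 18
f 18 19 20
f 18 20 12
f 19 9 21
f 19 21 20
f 20 21 22
f 20 22 12
f 21 9 23
f 21 23 22
f 22 23 24
f 22 24 12
f 23 9 25
f 23 25 24
f 24 25 26
f 24 26 12
f 25 9 27
f 25 27 26
f 26 27 28
f 26 28 12
f 27 9 29
f 27 29 28
f 28 29 30
f 28 30 12
f 29 9 31
f 29 31 30
f 30 31 32
f 30 32 12
f 31 9 33
f 31 33 32
f 32 33 34
f 32 34 12
f 33 9 35
f 33 35 34
f 34 35 36
f 34 36 12
f 35 9 37
f 35 37 36
f 36 37 38
f 36 38 12
f 37 9 39
f 37 39 38
f 38 39 40
f 38 40 12
f 39 9 41
f 39 41 40
f 40 41 42
f 40 42 12
f 41 9 10
f 41 10 42
f 42 10 11
f 42 11 12



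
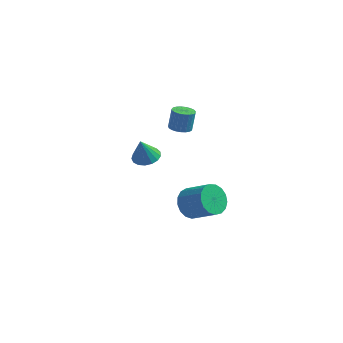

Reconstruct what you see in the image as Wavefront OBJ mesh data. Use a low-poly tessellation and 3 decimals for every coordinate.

v -1.95 2.124 2.105
v -1.58 1.737 2.181
v -1.5 2.01 3.171
v -1.87 2.396 3.095
v -1.453 1.913 2.123
v -1.373 2.186 3.113
v -1.412 2.125 2.061
v -1.332 2.398 3.051
v -1.464 2.337 2.007
v -1.383 2.609 2.997
v -1.6 2.511 1.97
v -1.519 2.784 2.96
v -1.796 2.619 1.956
v -1.716 2.892 2.946
v -2.019 2.641 1.968
v -1.939 2.914 2.958
v -2.23 2.574 2.004
v -2.15 2.847 2.994
v -2.393 2.429 2.057
v -2.313 2.701 3.047
v -2.479 2.231 2.119
v -2.399 2.503 3.108
v -2.474 2.014 2.178
v -2.394 2.287 3.168
v -2.378 1.816 2.224
v -2.298 2.089 3.214
v -2.208 1.672 2.25
v -2.128 1.945 3.24
v -1.994 1.606 2.251
v -1.913 1.878 3.241
v -1.772 1.629 2.227
v -1.691 1.902 3.217
v -0.125 -2.392 0.934
v 0.321 -1.923 0.498
v 1.43 -2.24 1.291
v 0.985 -2.708 1.726
v 0.192 -1.698 0.767
v 1.302 -2.015 1.56
v -0.009 -1.633 1.075
v 1.1 -1.95 1.868
v -0.237 -1.742 1.35
v 0.873 -2.059 2.143
v -0.439 -1.999 1.53
v 0.671 -2.316 2.323
v -0.569 -2.346 1.573
v 0.541 -2.663 2.366
v -0.597 -2.704 1.47
v 0.512 -3.021 2.263
v -0.517 -2.99 1.244
v 0.592 -3.307 2.037
v -0.348 -3.139 0.947
v 0.762 -3.456 1.739
v -0.127 -3.117 0.646
v 0.983 -3.434 1.439
v 0.095 -2.928 0.412
v 1.204 -3.245 1.205
v 0.266 -2.617 0.297
v 1.375 -2.934 1.09
v 0.347 -2.254 0.328
v 1.457 -2.571 1.121
v -3.881 3.157 -1.055
v -3.246 2.893 -1.001
v -4.079 2.923 0.115
v -3.205 3.213 -0.93
v -3.319 3.52 -0.888
v -3.562 3.744 -0.885
v -3.877 3.833 -0.92
v -4.194 3.768 -0.986
v -4.439 3.562 -1.069
v -4.557 3.264 -1.148
v -4.519 2.941 -1.206
v -4.336 2.667 -1.229
v -4.048 2.506 -1.213
v -3.722 2.494 -1.161
v -3.433 2.633 -1.084
f 2 1 5
f 2 5 3
f 3 5 6
f 3 6 4
f 5 1 7
f 5 7 6
f 6 7 8
f 6 8 4
f 7 1 9
f 7 9 8
f 8 9 10
f 8 10 4
f 9 1 11
f 9 11 10
f 10 11 12
f 10 12 4
f 11 1 13
f 11 13 12
f 12 13 14
f 12 14 4
f 13 1 15
f 13 15 14
f 14 15 16
f 14 16 4
f 15 1 17
f 15 17 16
f 16 17 18
f 16 18 4
f 17 1 19
f 17 19 18
f 18 19 20
f 18 20 4
f 19 1 21
f 19 21 20
f 20 21 22
f 20 22 4
f 21 1 23
f 21 23 22
f 22 23 24
f 22 24 4
f 23 1 25
f 23 25 24
f 24 25 26
f 24 26 4
f 25 1 27
f 25 27 26
f 26 27 28
f 26 28 4
f 27 1 29
f 27 29 28
f 28 29 30
f 28 30 4
f 29 1 31
f 29 31 30
f 30 31 32
f 30 32 4
f 31 1 2
f 31 2 32
f 32 2 3
f 32 3 4
f 34 33 37
f 34 37 35
f 35 37 38
f 35 38 36
f 37 33 39
f 37 39 38
f 38 39 40
f 38 40 36
f 39 33 41
f 39 41 40
f 40 41 42
f 40 42 36
f 41 33 43
f 41 43 42
f 42 43 44
f 42 44 36
f 43 33 45
f 43 45 44
f 44 45 46
f 44 46 36
f 45 33 47
f 45 47 46
f 46 47 48
f 46 48 36
f 47 33 49
f 47 49 48
f 48 49 50
f 48 50 36
f 49 33 51
f 49 51 50
f 50 51 52
f 50 52 36
f 51 33 53
f 51 53 52
f 52 53 54
f 52 54 36
f 53 33 55
f 53 55 54
f 54 55 56
f 54 56 36
f 55 33 57
f 55 57 56
f 56 57 58
f 56 58 36
f 57 33 59
f 57 59 58
f 58 59 60
f 58 60 36
f 59 33 34
f 59 34 60
f 60 34 35
f 60 35 36
f 62 61 64
f 62 64 63
f 64 61 65
f 64 65 63
f 65 61 66
f 65 66 63
f 66 61 67
f 66 67 63
f 67 61 68
f 67 68 63
f 68 61 69
f 68 69 63
f 69 61 70
f 69 70 63
f 70 61 71
f 70 71 63
f 71 61 72
f 71 72 63
f 72 61 73
f 72 73 63
f 73 61 74
f 73 74 63
f 74 61 75
f 74 75 63
f 75 61 62
f 75 62 63



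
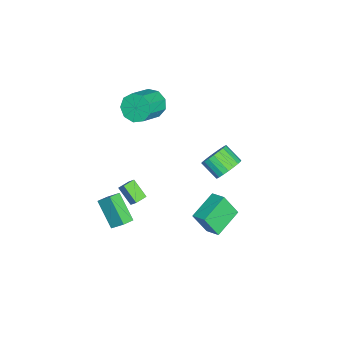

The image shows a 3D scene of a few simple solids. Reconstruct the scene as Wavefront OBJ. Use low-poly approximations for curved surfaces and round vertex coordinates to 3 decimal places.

v -4.649 -2.062 0.185
v -4.012 -1.433 -0.401
v -2.415 -2.088 0.628
v -3.051 -2.718 1.215
v -4.245 -1.071 0.191
v -2.648 -1.727 1.22
v -4.667 -1.173 0.781
v -3.07 -1.829 1.81
v -5.08 -1.691 1.091
v -3.483 -2.347 2.121
v -5.291 -2.383 0.978
v -3.694 -3.039 2.008
v -5.202 -2.924 0.494
v -3.605 -3.58 1.524
v -4.853 -3.063 -0.134
v -3.256 -3.718 0.895
v -4.409 -2.733 -0.613
v -2.812 -3.388 0.416
v -4.077 -2.089 -0.719
v -2.48 -2.745 0.311
v 2.367 -1.994 -0.494
v 2.675 -1.594 0.14
v 2.994 -1.124 -1.347
v 3.302 -0.724 -0.713
v 3.018 -2.476 -0.507
v 3.326 -2.076 0.127
v 3.645 -1.606 -1.36
v 3.953 -1.206 -0.726
v -1.362 3.42 -2.189
v -0.642 3.533 -1.504
v -1.218 2.494 -0.727
v -1.938 2.38 -1.411
v -0.933 3.796 -1.368
v -1.509 2.757 -0.59
v -1.299 3.995 -1.373
v -1.874 2.955 -0.596
v -1.675 4.094 -1.52
v -2.251 3.054 -0.742
v -1.997 4.076 -1.782
v -2.573 3.037 -1.004
v -2.21 3.945 -2.114
v -2.786 2.905 -1.337
v -2.276 3.723 -2.46
v -2.851 2.684 -1.682
v -2.184 3.449 -2.758
v -2.759 2.409 -1.981
v -1.949 3.169 -2.958
v -2.525 2.13 -2.181
v -1.614 2.933 -3.025
v -2.189 1.894 -2.248
v -1.235 2.781 -2.948
v -1.81 1.742 -2.17
v -0.877 2.74 -2.739
v -1.453 1.7 -1.961
v -0.604 2.816 -2.435
v -1.18 1.776 -1.657
v -0.462 2.996 -2.088
v -1.038 1.957 -1.311
v -0.475 3.25 -1.759
v -1.051 2.21 -0.982
v 4.212 3.058 -2.396
v 4.297 2.216 -0.922
v 2.524 3.929 -1.801
v 2.609 3.086 -0.327
v 4.771 3.854 -1.973
v 4.856 3.011 -0.499
v 3.083 4.724 -1.378
v 3.168 3.882 0.096
v 2.196 -3.985 -3.161
v 2.438 -3.151 -2.277
v 1.527 -3.55 -3.388
v 1.769 -2.716 -2.504
v 3.351 -2.904 -4.496
v 3.593 -2.07 -3.612
v 2.682 -2.469 -4.723
v 2.924 -1.635 -3.839
f 2 1 5
f 2 5 3
f 3 5 6
f 3 6 4
f 5 1 7
f 5 7 6
f 6 7 8
f 6 8 4
f 7 1 9
f 7 9 8
f 8 9 10
f 8 10 4
f 9 1 11
f 9 11 10
f 10 11 12
f 10 12 4
f 11 1 13
f 11 13 12
f 12 13 14
f 12 14 4
f 13 1 15
f 13 15 14
f 14 15 16
f 14 16 4
f 15 1 17
f 15 17 16
f 16 17 18
f 16 18 4
f 17 1 19
f 17 19 18
f 18 19 20
f 18 20 4
f 19 1 2
f 19 2 20
f 20 2 3
f 20 3 4
f 22 24 21
f 25 22 21
f 21 24 23
f 23 25 21
f 22 28 24
f 26 22 25
f 26 28 22
f 24 28 23
f 27 25 23
f 23 28 27
f 27 26 25
f 28 26 27
f 30 29 33
f 30 33 31
f 31 33 34
f 31 34 32
f 33 29 35
f 33 35 34
f 34 35 36
f 34 36 32
f 35 29 37
f 35 37 36
f 36 37 38
f 36 38 32
f 37 29 39
f 37 39 38
f 38 39 40
f 38 40 32
f 39 29 41
f 39 41 40
f 40 41 42
f 40 42 32
f 41 29 43
f 41 43 42
f 42 43 44
f 42 44 32
f 43 29 45
f 43 45 44
f 44 45 46
f 44 46 32
f 45 29 47
f 45 47 46
f 46 47 48
f 46 48 32
f 47 29 49
f 47 49 48
f 48 49 50
f 48 50 32
f 49 29 51
f 49 51 50
f 50 51 52
f 50 52 32
f 51 29 53
f 51 53 52
f 52 53 54
f 52 54 32
f 53 29 55
f 53 55 54
f 54 55 56
f 54 56 32
f 55 29 57
f 55 57 56
f 56 57 58
f 56 58 32
f 57 29 59
f 57 59 58
f 58 59 60
f 58 60 32
f 59 29 30
f 59 30 60
f 60 30 31
f 60 31 32
f 62 64 61
f 65 62 61
f 61 64 63
f 63 65 61
f 62 68 64
f 66 62 65
f 66 68 62
f 64 68 63
f 67 65 63
f 63 68 67
f 67 66 65
f 68 66 67
f 70 72 69
f 73 70 69
f 69 72 71
f 71 73 69
f 70 76 72
f 74 70 73
f 74 76 70
f 72 76 71
f 75 73 71
f 71 76 75
f 75 74 73
f 76 74 75



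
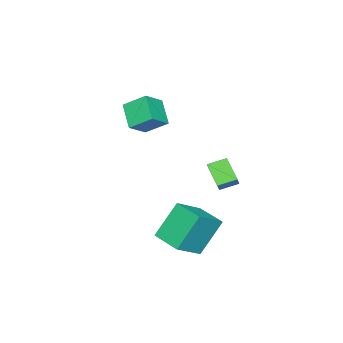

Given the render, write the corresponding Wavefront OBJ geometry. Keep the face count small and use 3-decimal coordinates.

v 0.004 -4.082 2.679
v -0.273 -3.052 3.406
v -0.987 -3.858 1.985
v -1.263 -2.829 2.712
v 0.783 -3.271 1.828
v 0.507 -2.242 2.555
v -0.207 -3.048 1.134
v -0.484 -2.018 1.861
v 1.859 -0.129 -3.777
v 0.85 0.377 -2.139
v 2.334 1.265 -3.916
v 1.325 1.772 -2.277
v 3.195 -0.492 -2.843
v 2.186 0.015 -1.204
v 3.67 0.903 -2.981
v 2.661 1.409 -1.343
v -1.894 -0.225 -2.596
v -2.428 -1.079 -1.757
v -2.499 0.454 -2.29
v -3.033 -0.399 -1.451
v -1.207 0.059 -1.869
v -1.741 -0.794 -1.03
v -1.812 0.739 -1.563
v -2.346 -0.115 -0.724
f 2 4 1
f 5 2 1
f 1 4 3
f 3 5 1
f 2 8 4
f 6 2 5
f 6 8 2
f 4 8 3
f 7 5 3
f 3 8 7
f 7 6 5
f 8 6 7
f 10 12 9
f 13 10 9
f 9 12 11
f 11 13 9
f 10 16 12
f 14 10 13
f 14 16 10
f 12 16 11
f 15 13 11
f 11 16 15
f 15 14 13
f 16 14 15
f 18 20 17
f 21 18 17
f 17 20 19
f 19 21 17
f 18 24 20
f 22 18 21
f 22 24 18
f 20 24 19
f 23 21 19
f 19 24 23
f 23 22 21
f 24 22 23



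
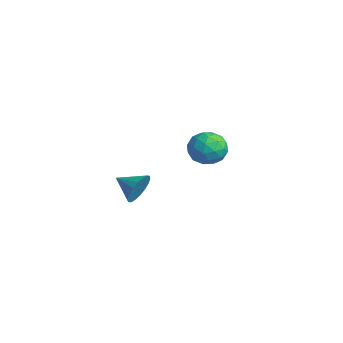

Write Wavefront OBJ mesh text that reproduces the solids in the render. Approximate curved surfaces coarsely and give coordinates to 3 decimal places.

v -4.77 3.812 -2.282
v -3.826 4.128 -2.546
v -4.134 2.372 -1.734
v -3.19 2.688 -1.998
v -3.682 3.138 -1.213
v -4.075 4.028 -1.552
v -3.885 2.472 -2.728
v -4.278 3.362 -3.067
v -3.279 3.3 -2.823
v -3.154 3.711 -1.886
v -4.806 2.789 -2.394
v -4.681 3.2 -1.457
v -4.354 4.097 -2.462
v -3.606 2.403 -1.818
v -3.896 2.668 -1.356
v -3.341 2.853 -1.512
v -4.5 4.038 -1.877
v -3.945 4.224 -2.033
v -3.861 3.641 -1.249
v -4.015 2.276 -2.247
v -3.46 2.462 -2.403
v -4.619 3.647 -2.768
v -4.064 3.832 -2.924
v -4.099 2.859 -3.031
v -3.477 3.796 -2.78
v -3.103 2.949 -2.458
v -3.512 2.822 -2.887
v -3.743 3.345 -3.086
v -3.404 4.037 -2.23
v -3.03 3.191 -1.908
v -3.319 3.455 -1.446
v -3.55 3.978 -1.645
v -3.082 3.551 -2.392
v -4.93 3.309 -2.372
v -4.556 2.463 -2.05
v -4.41 2.522 -2.635
v -4.641 3.045 -2.834
v -4.857 3.551 -1.822
v -4.483 2.704 -1.5
v -4.217 3.155 -1.194
v -4.448 3.678 -1.393
v -4.878 2.949 -1.888
v 1.893 -2.511 -0.78
v 2.35 -2.735 -0.123
v 1.007 -3.209 -0.4
v 2.169 -2.437 -0
v 1.933 -2.155 -0.031
v 1.689 -1.943 -0.211
v 1.486 -1.843 -0.503
v 1.364 -1.876 -0.85
v 1.346 -2.035 -1.183
v 1.437 -2.288 -1.436
v 1.618 -2.586 -1.559
v 1.854 -2.868 -1.528
v 2.097 -3.08 -1.349
v 2.3 -3.18 -1.057
v 2.423 -3.147 -0.71
v 2.44 -2.988 -0.377
f 1 38 17
f 38 12 41
f 17 41 6
f 38 41 17
f 1 17 13
f 17 6 18
f 13 18 2
f 17 18 13
f 1 13 22
f 13 2 23
f 22 23 8
f 13 23 22
f 1 22 34
f 22 8 37
f 34 37 11
f 22 37 34
f 1 34 38
f 34 11 42
f 38 42 12
f 34 42 38
f 2 18 29
f 18 6 32
f 29 32 10
f 18 32 29
f 6 41 19
f 41 12 40
f 19 40 5
f 41 40 19
f 12 42 39
f 42 11 35
f 39 35 3
f 42 35 39
f 11 37 36
f 37 8 24
f 36 24 7
f 37 24 36
f 8 23 28
f 23 2 25
f 28 25 9
f 23 25 28
f 4 30 16
f 30 10 31
f 16 31 5
f 30 31 16
f 4 16 14
f 16 5 15
f 14 15 3
f 16 15 14
f 4 14 21
f 14 3 20
f 21 20 7
f 14 20 21
f 4 21 26
f 21 7 27
f 26 27 9
f 21 27 26
f 4 26 30
f 26 9 33
f 30 33 10
f 26 33 30
f 5 31 19
f 31 10 32
f 19 32 6
f 31 32 19
f 3 15 39
f 15 5 40
f 39 40 12
f 15 40 39
f 7 20 36
f 20 3 35
f 36 35 11
f 20 35 36
f 9 27 28
f 27 7 24
f 28 24 8
f 27 24 28
f 10 33 29
f 33 9 25
f 29 25 2
f 33 25 29
f 44 43 46
f 44 46 45
f 46 43 47
f 46 47 45
f 47 43 48
f 47 48 45
f 48 43 49
f 48 49 45
f 49 43 50
f 49 50 45
f 50 43 51
f 50 51 45
f 51 43 52
f 51 52 45
f 52 43 53
f 52 53 45
f 53 43 54
f 53 54 45
f 54 43 55
f 54 55 45
f 55 43 56
f 55 56 45
f 56 43 57
f 56 57 45
f 57 43 58
f 57 58 45
f 58 43 44
f 58 44 45



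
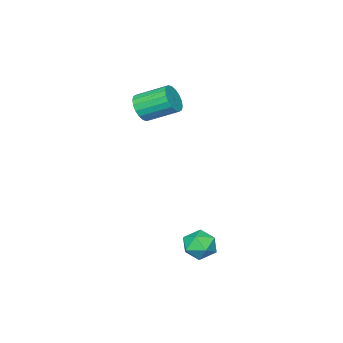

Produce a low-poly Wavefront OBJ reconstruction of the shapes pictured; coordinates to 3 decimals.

v -0.464 -3.473 2.847
v 0.044 -3.607 3.553
v -0.749 -2.14 4.4
v -1.256 -2.007 3.693
v 0.26 -3.364 3.335
v -0.532 -1.898 4.182
v 0.333 -3.143 3.02
v -0.459 -1.676 3.867
v 0.248 -2.987 2.671
v -0.544 -1.52 3.518
v 0.023 -2.928 2.357
v -0.77 -1.461 3.204
v -0.299 -2.976 2.139
v -1.092 -1.509 2.986
v -0.654 -3.123 2.062
v -1.447 -1.656 2.909
v -0.971 -3.34 2.14
v -1.764 -1.873 2.987
v -1.188 -3.582 2.358
v -1.98 -2.116 3.205
v -1.261 -3.804 2.673
v -2.053 -2.337 3.52
v -1.176 -3.96 3.022
v -1.968 -2.493 3.869
v -0.95 -4.019 3.336
v -1.743 -2.552 4.183
v -0.628 -3.971 3.554
v -1.421 -2.504 4.401
v -0.273 -3.824 3.631
v -1.066 -2.357 4.478
v 2.083 3.372 -2.886
v 2.621 3.899 -2.313
v 3.339 2.701 -3.447
v 3.877 3.228 -2.874
v 3.321 2.552 -2.513
v 2.545 2.967 -2.166
v 3.415 3.633 -3.594
v 2.639 4.048 -3.247
v 3.444 4.06 -2.75
v 3.386 3.392 -2.082
v 2.574 3.208 -3.678
v 2.516 2.54 -3.01
f 2 1 5
f 2 5 3
f 3 5 6
f 3 6 4
f 5 1 7
f 5 7 6
f 6 7 8
f 6 8 4
f 7 1 9
f 7 9 8
f 8 9 10
f 8 10 4
f 9 1 11
f 9 11 10
f 10 11 12
f 10 12 4
f 11 1 13
f 11 13 12
f 12 13 14
f 12 14 4
f 13 1 15
f 13 15 14
f 14 15 16
f 14 16 4
f 15 1 17
f 15 17 16
f 16 17 18
f 16 18 4
f 17 1 19
f 17 19 18
f 18 19 20
f 18 20 4
f 19 1 21
f 19 21 20
f 20 21 22
f 20 22 4
f 21 1 23
f 21 23 22
f 22 23 24
f 22 24 4
f 23 1 25
f 23 25 24
f 24 25 26
f 24 26 4
f 25 1 27
f 25 27 26
f 26 27 28
f 26 28 4
f 27 1 29
f 27 29 28
f 28 29 30
f 28 30 4
f 29 1 2
f 29 2 30
f 30 2 3
f 30 3 4
f 31 42 36
f 31 36 32
f 31 32 38
f 31 38 41
f 31 41 42
f 32 36 40
f 36 42 35
f 42 41 33
f 41 38 37
f 38 32 39
f 34 40 35
f 34 35 33
f 34 33 37
f 34 37 39
f 34 39 40
f 35 40 36
f 33 35 42
f 37 33 41
f 39 37 38
f 40 39 32



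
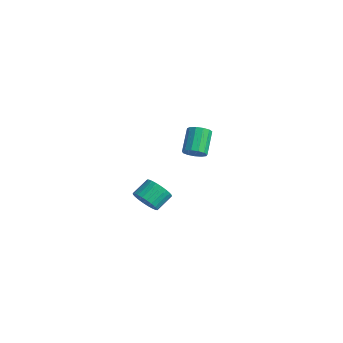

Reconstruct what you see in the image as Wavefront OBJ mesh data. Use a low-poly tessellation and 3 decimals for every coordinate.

v -2.731 3.203 -0.994
v -2.21 3.097 -0.523
v -3.069 3.992 0.625
v -3.589 4.097 0.154
v -2.119 3.435 -0.718
v -2.978 4.329 0.431
v -2.222 3.698 -1
v -3.081 4.593 0.148
v -2.487 3.805 -1.281
v -3.346 4.699 -0.133
v -2.829 3.72 -1.47
v -3.687 4.615 -0.322
v -3.139 3.471 -1.509
v -3.998 4.366 -0.361
v -3.32 3.137 -1.384
v -4.179 4.031 -0.236
v -3.314 2.824 -1.135
v -4.173 3.718 0.013
v -3.123 2.631 -0.842
v -3.981 3.525 0.307
v -2.807 2.619 -0.597
v -3.665 3.514 0.552
v -2.466 2.793 -0.478
v -3.325 3.688 0.671
v 3.187 -3.712 0.778
v 3.774 -3.959 1.278
v 3.641 -3.015 1.902
v 3.053 -2.768 1.402
v 3.94 -3.795 1.065
v 3.806 -2.85 1.688
v 3.991 -3.618 0.808
v 3.857 -2.674 1.431
v 3.919 -3.456 0.546
v 3.786 -2.511 1.17
v 3.736 -3.333 0.32
v 3.603 -2.388 0.944
v 3.469 -3.267 0.164
v 3.336 -2.322 0.787
v 3.16 -3.269 0.101
v 3.026 -2.324 0.724
v 2.854 -3.339 0.141
v 2.721 -2.394 0.765
v 2.599 -3.465 0.278
v 2.466 -2.521 0.902
v 2.434 -3.63 0.492
v 2.3 -2.685 1.115
v 2.383 -3.806 0.749
v 2.249 -2.862 1.372
v 2.454 -3.969 1.01
v 2.321 -3.024 1.634
v 2.637 -4.092 1.236
v 2.504 -3.147 1.86
v 2.904 -4.158 1.393
v 2.771 -3.213 2.016
v 3.214 -4.156 1.456
v 3.08 -3.211 2.079
v 3.519 -4.086 1.415
v 3.386 -3.141 2.039
f 2 1 5
f 2 5 3
f 3 5 6
f 3 6 4
f 5 1 7
f 5 7 6
f 6 7 8
f 6 8 4
f 7 1 9
f 7 9 8
f 8 9 10
f 8 10 4
f 9 1 11
f 9 11 10
f 10 11 12
f 10 12 4
f 11 1 13
f 11 13 12
f 12 13 14
f 12 14 4
f 13 1 15
f 13 15 14
f 14 15 16
f 14 16 4
f 15 1 17
f 15 17 16
f 16 17 18
f 16 18 4
f 17 1 19
f 17 19 18
f 18 19 20
f 18 20 4
f 19 1 21
f 19 21 20
f 20 21 22
f 20 22 4
f 21 1 23
f 21 23 22
f 22 23 24
f 22 24 4
f 23 1 2
f 23 2 24
f 24 2 3
f 24 3 4
f 26 25 29
f 26 29 27
f 27 29 30
f 27 30 28
f 29 25 31
f 29 31 30
f 30 31 32
f 30 32 28
f 31 25 33
f 31 33 32
f 32 33 34
f 32 34 28
f 33 25 35
f 33 35 34
f 34 35 36
f 34 36 28
f 35 25 37
f 35 37 36
f 36 37 38
f 36 38 28
f 37 25 39
f 37 39 38
f 38 39 40
f 38 40 28
f 39 25 41
f 39 41 40
f 40 41 42
f 40 42 28
f 41 25 43
f 41 43 42
f 42 43 44
f 42 44 28
f 43 25 45
f 43 45 44
f 44 45 46
f 44 46 28
f 45 25 47
f 45 47 46
f 46 47 48
f 46 48 28
f 47 25 49
f 47 49 48
f 48 49 50
f 48 50 28
f 49 25 51
f 49 51 50
f 50 51 52
f 50 52 28
f 51 25 53
f 51 53 52
f 52 53 54
f 52 54 28
f 53 25 55
f 53 55 54
f 54 55 56
f 54 56 28
f 55 25 57
f 55 57 56
f 56 57 58
f 56 58 28
f 57 25 26
f 57 26 58
f 58 26 27
f 58 27 28



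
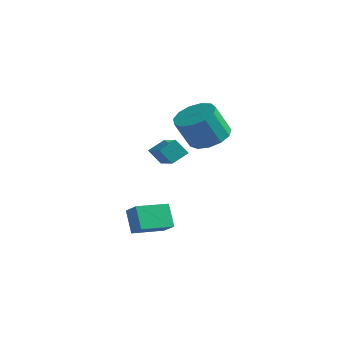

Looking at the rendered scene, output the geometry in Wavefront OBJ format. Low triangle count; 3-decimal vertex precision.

v -0.888 2.539 1.842
v -0.173 3.149 2.286
v -0.476 2.431 3.762
v -1.192 1.821 3.318
v -0.681 3.438 2.322
v -0.985 2.72 3.798
v -1.255 3.442 2.205
v -1.559 2.723 3.682
v -1.713 3.159 1.973
v -2.017 2.44 3.45
v -1.909 2.679 1.7
v -2.213 1.96 3.177
v -1.781 2.155 1.471
v -2.084 1.436 2.948
v -1.369 1.753 1.36
v -1.673 1.034 2.837
v -0.805 1.6 1.402
v -1.108 0.882 2.879
v -0.267 1.746 1.583
v -0.57 1.028 3.06
v 0.074 2.144 1.847
v -0.23 1.425 3.324
v 0.109 2.667 2.109
v -0.195 1.948 3.585
v -2.313 0.026 1.379
v -0.885 -0.846 2.015
v -2.052 0.79 1.841
v -0.624 -0.082 2.477
v -1.816 0.302 0.643
v -0.388 -0.57 1.279
v -1.555 1.066 1.105
v -0.127 0.194 1.741
v -0.067 -3.549 -1.803
v -0.694 -3.186 -0.772
v 0.493 -2.113 -1.967
v -0.133 -1.75 -0.936
v 0.713 -3.79 -1.244
v 0.087 -3.427 -0.213
v 1.274 -2.354 -1.408
v 0.647 -1.991 -0.377
f 2 1 5
f 2 5 3
f 3 5 6
f 3 6 4
f 5 1 7
f 5 7 6
f 6 7 8
f 6 8 4
f 7 1 9
f 7 9 8
f 8 9 10
f 8 10 4
f 9 1 11
f 9 11 10
f 10 11 12
f 10 12 4
f 11 1 13
f 11 13 12
f 12 13 14
f 12 14 4
f 13 1 15
f 13 15 14
f 14 15 16
f 14 16 4
f 15 1 17
f 15 17 16
f 16 17 18
f 16 18 4
f 17 1 19
f 17 19 18
f 18 19 20
f 18 20 4
f 19 1 21
f 19 21 20
f 20 21 22
f 20 22 4
f 21 1 23
f 21 23 22
f 22 23 24
f 22 24 4
f 23 1 2
f 23 2 24
f 24 2 3
f 24 3 4
f 26 28 25
f 29 26 25
f 25 28 27
f 27 29 25
f 26 32 28
f 30 26 29
f 30 32 26
f 28 32 27
f 31 29 27
f 27 32 31
f 31 30 29
f 32 30 31
f 34 36 33
f 37 34 33
f 33 36 35
f 35 37 33
f 34 40 36
f 38 34 37
f 38 40 34
f 36 40 35
f 39 37 35
f 35 40 39
f 39 38 37
f 40 38 39



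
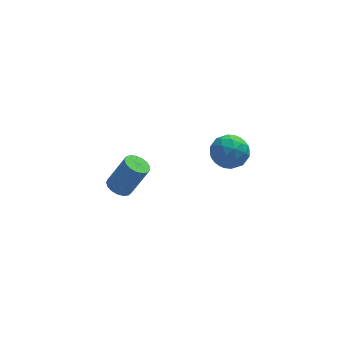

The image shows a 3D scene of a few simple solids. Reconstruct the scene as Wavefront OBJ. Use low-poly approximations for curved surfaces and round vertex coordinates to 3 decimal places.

v 3.245 -2.78 3.99
v 3.793 -3.416 3.411
v 1.867 -3.584 3.569
v 2.415 -4.22 2.99
v 2.501 -4.252 4.006
v 3.352 -3.756 4.266
v 2.308 -3.244 2.714
v 3.159 -2.748 2.974
v 3.214 -3.704 2.623
v 3.333 -4.327 3.421
v 2.327 -2.673 3.559
v 2.446 -3.296 4.357
v 3.64 -3.027 3.738
v 2.02 -3.973 3.242
v 2.07 -3.991 3.84
v 2.392 -4.366 3.5
v 3.381 -3.227 4.24
v 3.703 -3.601 3.9
v 2.943 -4.092 4.25
v 1.957 -3.399 3.08
v 2.279 -3.773 2.74
v 3.268 -2.634 3.48
v 3.59 -3.009 3.14
v 2.717 -2.908 2.73
v 3.622 -3.57 2.934
v 2.812 -4.043 2.686
v 2.748 -3.469 2.524
v 3.249 -3.177 2.677
v 3.692 -3.937 3.403
v 2.882 -4.409 3.156
v 2.932 -4.428 3.753
v 3.433 -4.136 3.906
v 3.351 -4.105 2.94
v 2.778 -2.591 3.824
v 1.968 -3.063 3.577
v 2.227 -2.864 3.074
v 2.728 -2.572 3.227
v 2.848 -2.957 4.294
v 2.038 -3.43 4.046
v 2.411 -3.823 4.303
v 2.912 -3.531 4.456
v 2.309 -2.895 4.04
v -1.823 1.349 -3.38
v -1.185 1.379 -3.734
v -0.22 1.382 -1.994
v -0.857 1.351 -1.64
v -1.271 1.715 -3.687
v -0.305 1.717 -1.947
v -1.483 1.966 -3.57
v -0.517 1.969 -1.829
v -1.773 2.076 -3.409
v -0.808 2.079 -1.669
v -2.074 2.02 -3.242
v -1.109 2.022 -1.501
v -2.318 1.809 -3.106
v -1.353 1.812 -1.366
v -2.448 1.494 -3.033
v -1.483 1.496 -1.293
v -2.435 1.144 -3.04
v -1.47 1.147 -1.3
v -2.282 0.842 -3.125
v -1.317 0.845 -1.384
v -2.023 0.656 -3.268
v -1.058 0.658 -1.528
v -1.719 0.628 -3.437
v -0.753 0.631 -1.696
v -1.438 0.766 -3.593
v -0.473 0.768 -1.852
v -1.245 1.037 -3.7
v -0.28 1.039 -1.96
f 1 38 17
f 38 12 41
f 17 41 6
f 38 41 17
f 1 17 13
f 17 6 18
f 13 18 2
f 17 18 13
f 1 13 22
f 13 2 23
f 22 23 8
f 13 23 22
f 1 22 34
f 22 8 37
f 34 37 11
f 22 37 34
f 1 34 38
f 34 11 42
f 38 42 12
f 34 42 38
f 2 18 29
f 18 6 32
f 29 32 10
f 18 32 29
f 6 41 19
f 41 12 40
f 19 40 5
f 41 40 19
f 12 42 39
f 42 11 35
f 39 35 3
f 42 35 39
f 11 37 36
f 37 8 24
f 36 24 7
f 37 24 36
f 8 23 28
f 23 2 25
f 28 25 9
f 23 25 28
f 4 30 16
f 30 10 31
f 16 31 5
f 30 31 16
f 4 16 14
f 16 5 15
f 14 15 3
f 16 15 14
f 4 14 21
f 14 3 20
f 21 20 7
f 14 20 21
f 4 21 26
f 21 7 27
f 26 27 9
f 21 27 26
f 4 26 30
f 26 9 33
f 30 33 10
f 26 33 30
f 5 31 19
f 31 10 32
f 19 32 6
f 31 32 19
f 3 15 39
f 15 5 40
f 39 40 12
f 15 40 39
f 7 20 36
f 20 3 35
f 36 35 11
f 20 35 36
f 9 27 28
f 27 7 24
f 28 24 8
f 27 24 28
f 10 33 29
f 33 9 25
f 29 25 2
f 33 25 29
f 44 43 47
f 44 47 45
f 45 47 48
f 45 48 46
f 47 43 49
f 47 49 48
f 48 49 50
f 48 50 46
f 49 43 51
f 49 51 50
f 50 51 52
f 50 52 46
f 51 43 53
f 51 53 52
f 52 53 54
f 52 54 46
f 53 43 55
f 53 55 54
f 54 55 56
f 54 56 46
f 55 43 57
f 55 57 56
f 56 57 58
f 56 58 46
f 57 43 59
f 57 59 58
f 58 59 60
f 58 60 46
f 59 43 61
f 59 61 60
f 60 61 62
f 60 62 46
f 61 43 63
f 61 63 62
f 62 63 64
f 62 64 46
f 63 43 65
f 63 65 64
f 64 65 66
f 64 66 46
f 65 43 67
f 65 67 66
f 66 67 68
f 66 68 46
f 67 43 69
f 67 69 68
f 68 69 70
f 68 70 46
f 69 43 44
f 69 44 70
f 70 44 45
f 70 45 46



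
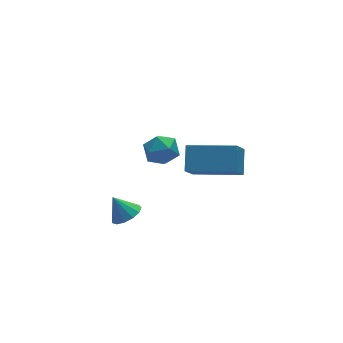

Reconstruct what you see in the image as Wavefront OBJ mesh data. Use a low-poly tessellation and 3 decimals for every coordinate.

v 0.014 1.723 2.598
v 0.481 1.758 1.95
v 0.639 0.662 2.99
v 1.106 0.697 2.342
v 1.175 1.25 2.915
v 0.789 1.906 2.672
v 0.331 0.514 2.268
v -0.055 1.17 2.025
v 0.676 1.011 1.746
v 1.198 1.466 2.145
v -0.078 0.954 2.795
v 0.444 1.409 3.194
v -1.627 -0.214 0.518
v -1.052 -0.353 0.833
v -1.993 0.234 1.382
v -1.008 -0.012 0.675
v -1.16 0.264 0.467
v -1.461 0.388 0.276
v -1.815 0.321 0.161
v -2.109 0.084 0.16
v -2.25 -0.247 0.272
v -2.193 -0.568 0.462
v -1.957 -0.777 0.67
v -1.617 -0.807 0.83
v -1.279 -0.649 0.89
v 3.231 -0.039 1.017
v 3.691 0.789 1.801
v 1.578 1.207 0.669
v 2.037 2.036 1.454
v 3.903 0.564 -0.014
v 4.362 1.393 0.771
v 2.249 1.811 -0.361
v 2.709 2.639 0.423
f 1 12 6
f 1 6 2
f 1 2 8
f 1 8 11
f 1 11 12
f 2 6 10
f 6 12 5
f 12 11 3
f 11 8 7
f 8 2 9
f 4 10 5
f 4 5 3
f 4 3 7
f 4 7 9
f 4 9 10
f 5 10 6
f 3 5 12
f 7 3 11
f 9 7 8
f 10 9 2
f 14 13 16
f 14 16 15
f 16 13 17
f 16 17 15
f 17 13 18
f 17 18 15
f 18 13 19
f 18 19 15
f 19 13 20
f 19 20 15
f 20 13 21
f 20 21 15
f 21 13 22
f 21 22 15
f 22 13 23
f 22 23 15
f 23 13 24
f 23 24 15
f 24 13 25
f 24 25 15
f 25 13 14
f 25 14 15
f 27 29 26
f 30 27 26
f 26 29 28
f 28 30 26
f 27 33 29
f 31 27 30
f 31 33 27
f 29 33 28
f 32 30 28
f 28 33 32
f 32 31 30
f 33 31 32



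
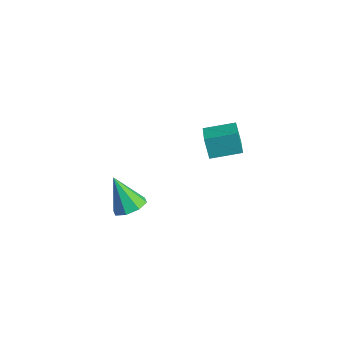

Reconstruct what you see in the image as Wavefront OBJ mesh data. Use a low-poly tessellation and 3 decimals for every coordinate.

v 2.866 -2.973 -1.278
v 3.679 -3.009 -0.768
v 1.754 -3.187 0.478
v 3.425 -2.324 -0.846
v 2.844 -2.019 -1.176
v 2.276 -2.273 -1.567
v 2.053 -2.937 -1.788
v 2.307 -3.623 -1.711
v 2.888 -3.927 -1.381
v 3.456 -3.673 -0.99
v 1.445 3.272 -1.357
v 0.946 3.302 -0.092
v 2.389 4.767 -1.019
v 1.89 4.797 0.245
v 2.59 2.443 -0.885
v 2.091 2.473 0.379
v 3.534 3.938 -0.548
v 3.035 3.968 0.717
f 2 1 4
f 2 4 3
f 4 1 5
f 4 5 3
f 5 1 6
f 5 6 3
f 6 1 7
f 6 7 3
f 7 1 8
f 7 8 3
f 8 1 9
f 8 9 3
f 9 1 10
f 9 10 3
f 10 1 2
f 10 2 3
f 12 14 11
f 15 12 11
f 11 14 13
f 13 15 11
f 12 18 14
f 16 12 15
f 16 18 12
f 14 18 13
f 17 15 13
f 13 18 17
f 17 16 15
f 18 16 17



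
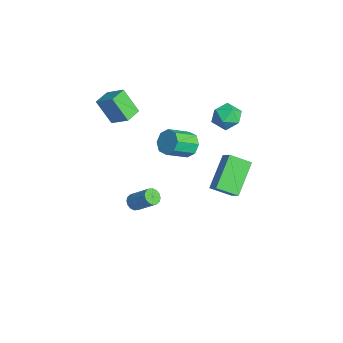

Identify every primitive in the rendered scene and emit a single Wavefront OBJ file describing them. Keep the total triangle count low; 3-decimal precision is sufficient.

v 0.841 -0.021 1.637
v 1.385 -0.223 1.086
v 1.743 -1.46 1.892
v 1.199 -1.259 2.443
v 1.618 0.132 1.527
v 1.977 -1.106 2.333
v 1.397 0.397 2.032
v 1.755 -0.841 2.838
v 0.849 0.417 2.306
v 1.208 -0.821 3.112
v 0.297 0.18 2.188
v 0.655 -1.057 2.994
v 0.063 -0.174 1.747
v 0.422 -1.412 2.553
v 0.285 -0.439 1.242
v 0.643 -1.677 2.048
v 0.832 -0.459 0.968
v 1.191 -1.697 1.774
v 4.127 0.202 0.817
v 2.794 1.293 2.121
v 4.41 1.311 0.179
v 3.077 2.402 1.483
v 4.823 0.358 1.397
v 3.49 1.449 2.701
v 5.106 1.467 0.759
v 3.773 2.558 2.063
v -1.885 -4.323 3.901
v -1.071 -3.612 4.622
v -2.591 -3.56 3.945
v -1.776 -2.849 4.666
v -1.244 -3.651 2.514
v -0.429 -2.94 3.235
v -1.949 -2.888 2.558
v -1.135 -2.177 3.279
v 0.62 2.32 3.697
v 1.419 2.47 3.302
v 1.241 1.33 4.578
v 2.04 1.48 4.183
v 1.665 2.119 4.701
v 1.281 2.731 4.157
v 1.379 1.069 3.723
v 0.995 1.681 3.179
v 1.888 1.697 3.318
v 2.065 2.346 3.923
v 0.595 1.454 3.957
v 0.772 2.103 4.562
v -0.353 -2.695 -3.721
v 0.1 -2.814 -3.99
v 0.945 -2.005 -2.929
v 0.493 -1.885 -2.659
v 0.011 -2.574 -4.102
v 0.856 -1.765 -3.04
v -0.176 -2.366 -4.112
v 0.669 -1.557 -3.05
v -0.41 -2.247 -4.017
v 0.435 -1.437 -2.955
v -0.629 -2.247 -3.842
v 0.216 -1.437 -2.781
v -0.773 -2.367 -3.635
v 0.072 -1.558 -2.574
v -0.805 -2.575 -3.451
v 0.04 -1.766 -2.39
v -0.716 -2.815 -3.34
v 0.129 -2.006 -2.278
v -0.529 -3.023 -3.33
v 0.316 -2.214 -2.268
v -0.295 -3.143 -3.425
v 0.55 -2.333 -2.363
v -0.076 -3.143 -3.599
v 0.769 -2.333 -2.538
v 0.068 -3.022 -3.806
v 0.913 -2.213 -2.745
f 2 1 5
f 2 5 3
f 3 5 6
f 3 6 4
f 5 1 7
f 5 7 6
f 6 7 8
f 6 8 4
f 7 1 9
f 7 9 8
f 8 9 10
f 8 10 4
f 9 1 11
f 9 11 10
f 10 11 12
f 10 12 4
f 11 1 13
f 11 13 12
f 12 13 14
f 12 14 4
f 13 1 15
f 13 15 14
f 14 15 16
f 14 16 4
f 15 1 17
f 15 17 16
f 16 17 18
f 16 18 4
f 17 1 2
f 17 2 18
f 18 2 3
f 18 3 4
f 20 22 19
f 23 20 19
f 19 22 21
f 21 23 19
f 20 26 22
f 24 20 23
f 24 26 20
f 22 26 21
f 25 23 21
f 21 26 25
f 25 24 23
f 26 24 25
f 28 30 27
f 31 28 27
f 27 30 29
f 29 31 27
f 28 34 30
f 32 28 31
f 32 34 28
f 30 34 29
f 33 31 29
f 29 34 33
f 33 32 31
f 34 32 33
f 35 46 40
f 35 40 36
f 35 36 42
f 35 42 45
f 35 45 46
f 36 40 44
f 40 46 39
f 46 45 37
f 45 42 41
f 42 36 43
f 38 44 39
f 38 39 37
f 38 37 41
f 38 41 43
f 38 43 44
f 39 44 40
f 37 39 46
f 41 37 45
f 43 41 42
f 44 43 36
f 48 47 51
f 48 51 49
f 49 51 52
f 49 52 50
f 51 47 53
f 51 53 52
f 52 53 54
f 52 54 50
f 53 47 55
f 53 55 54
f 54 55 56
f 54 56 50
f 55 47 57
f 55 57 56
f 56 57 58
f 56 58 50
f 57 47 59
f 57 59 58
f 58 59 60
f 58 60 50
f 59 47 61
f 59 61 60
f 60 61 62
f 60 62 50
f 61 47 63
f 61 63 62
f 62 63 64
f 62 64 50
f 63 47 65
f 63 65 64
f 64 65 66
f 64 66 50
f 65 47 67
f 65 67 66
f 66 67 68
f 66 68 50
f 67 47 69
f 67 69 68
f 68 69 70
f 68 70 50
f 69 47 71
f 69 71 70
f 70 71 72
f 70 72 50
f 71 47 48
f 71 48 72
f 72 48 49
f 72 49 50

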